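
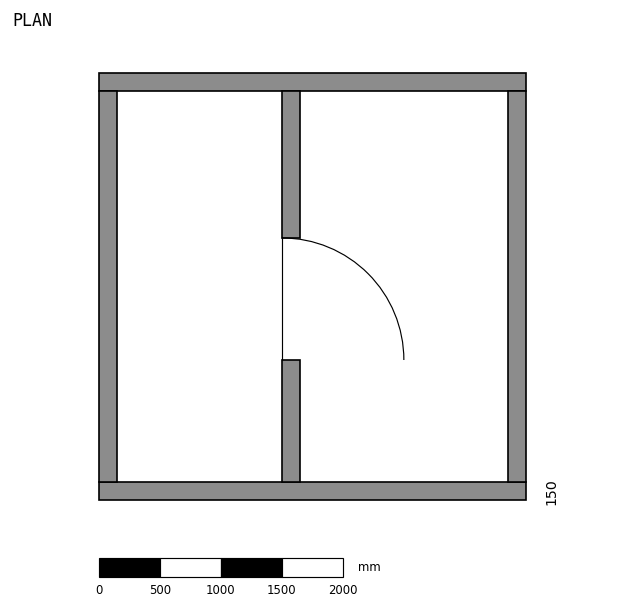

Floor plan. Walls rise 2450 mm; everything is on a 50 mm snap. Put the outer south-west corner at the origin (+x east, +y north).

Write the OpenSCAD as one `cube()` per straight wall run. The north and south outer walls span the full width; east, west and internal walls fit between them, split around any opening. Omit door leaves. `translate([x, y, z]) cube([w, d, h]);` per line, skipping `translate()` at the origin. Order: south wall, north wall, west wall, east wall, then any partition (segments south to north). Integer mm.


cube([3500, 150, 2450]);
translate([0, 3350, 0]) cube([3500, 150, 2450]);
translate([0, 150, 0]) cube([150, 3200, 2450]);
translate([3350, 150, 0]) cube([150, 3200, 2450]);
translate([1500, 150, 0]) cube([150, 1000, 2450]);
translate([1500, 2150, 0]) cube([150, 1200, 2450]);


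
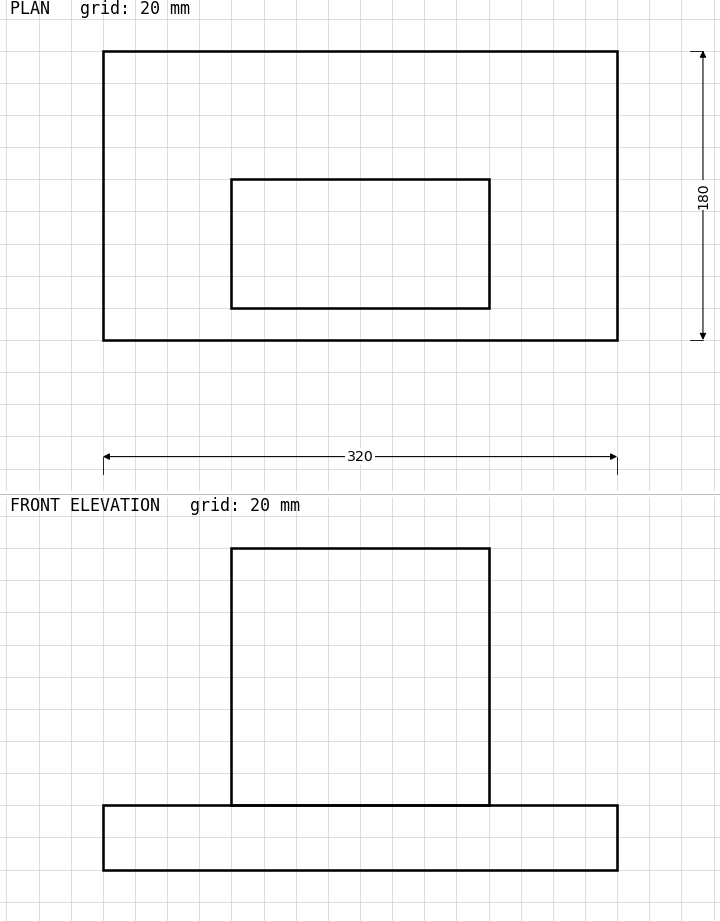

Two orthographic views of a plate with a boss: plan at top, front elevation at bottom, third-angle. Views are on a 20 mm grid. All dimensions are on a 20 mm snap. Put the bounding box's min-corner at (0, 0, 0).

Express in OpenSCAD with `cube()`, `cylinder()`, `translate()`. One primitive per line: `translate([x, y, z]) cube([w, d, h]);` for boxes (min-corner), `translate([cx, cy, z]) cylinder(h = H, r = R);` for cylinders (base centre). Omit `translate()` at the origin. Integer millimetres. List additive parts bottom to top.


cube([320, 180, 40]);
translate([80, 20, 40]) cube([160, 80, 160]);


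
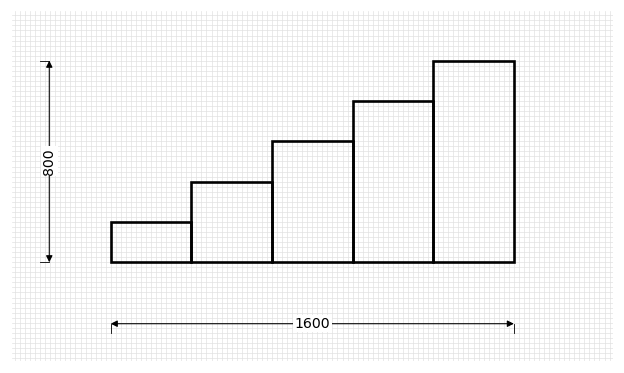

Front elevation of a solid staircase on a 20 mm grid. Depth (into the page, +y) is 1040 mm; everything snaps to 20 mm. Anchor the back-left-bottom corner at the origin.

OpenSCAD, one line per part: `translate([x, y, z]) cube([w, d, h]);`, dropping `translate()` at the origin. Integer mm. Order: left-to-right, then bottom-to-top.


cube([320, 1040, 160]);
translate([320, 0, 0]) cube([320, 1040, 320]);
translate([640, 0, 0]) cube([320, 1040, 480]);
translate([960, 0, 0]) cube([320, 1040, 640]);
translate([1280, 0, 0]) cube([320, 1040, 800]);


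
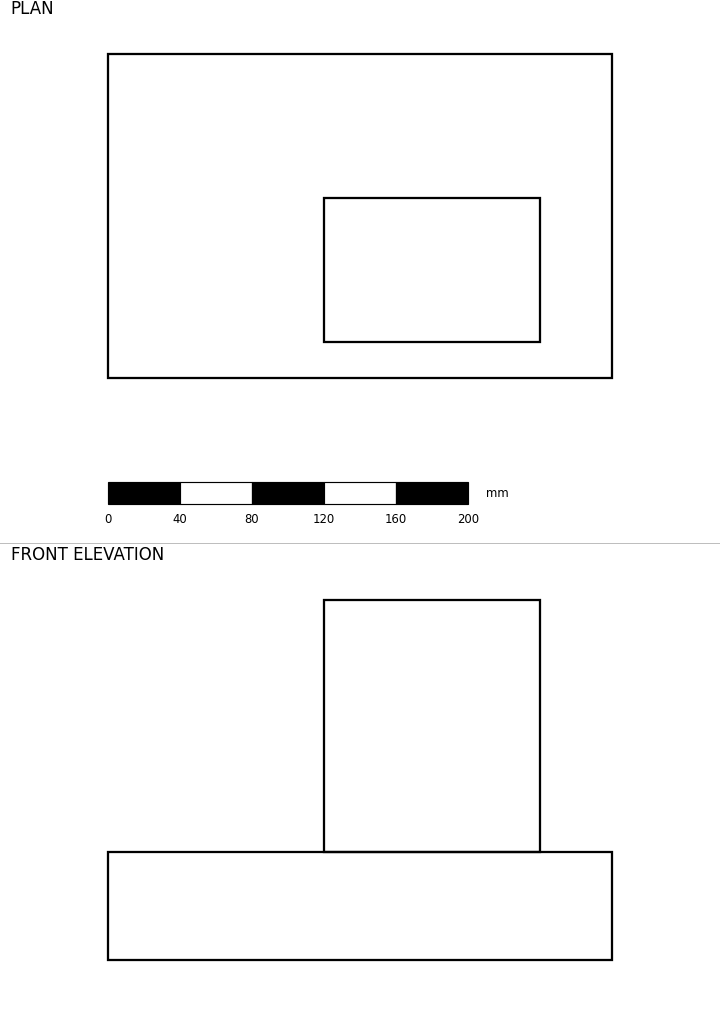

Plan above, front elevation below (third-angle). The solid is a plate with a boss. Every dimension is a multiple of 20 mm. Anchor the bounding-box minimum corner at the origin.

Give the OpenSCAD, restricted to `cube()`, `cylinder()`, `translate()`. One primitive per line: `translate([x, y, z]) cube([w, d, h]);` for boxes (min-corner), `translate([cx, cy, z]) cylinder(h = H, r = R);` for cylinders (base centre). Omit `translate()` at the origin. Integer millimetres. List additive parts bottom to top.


cube([280, 180, 60]);
translate([120, 20, 60]) cube([120, 80, 140]);


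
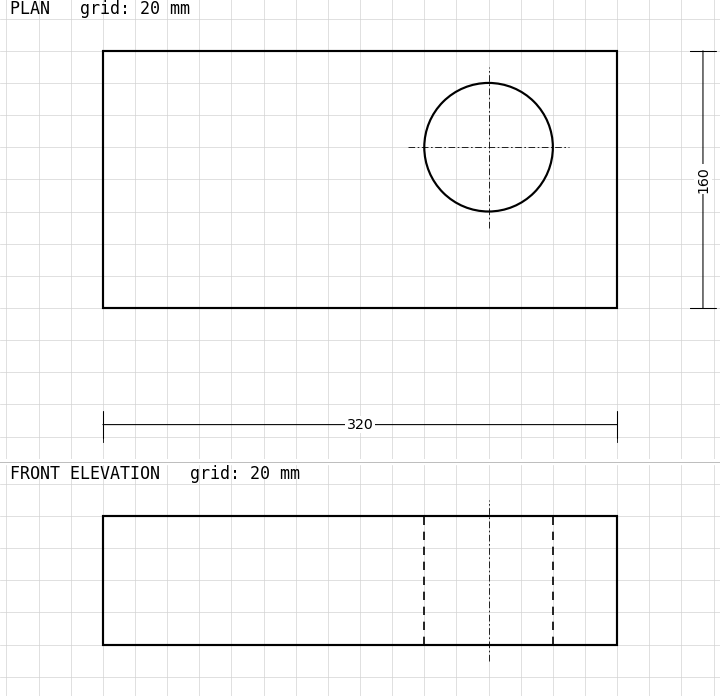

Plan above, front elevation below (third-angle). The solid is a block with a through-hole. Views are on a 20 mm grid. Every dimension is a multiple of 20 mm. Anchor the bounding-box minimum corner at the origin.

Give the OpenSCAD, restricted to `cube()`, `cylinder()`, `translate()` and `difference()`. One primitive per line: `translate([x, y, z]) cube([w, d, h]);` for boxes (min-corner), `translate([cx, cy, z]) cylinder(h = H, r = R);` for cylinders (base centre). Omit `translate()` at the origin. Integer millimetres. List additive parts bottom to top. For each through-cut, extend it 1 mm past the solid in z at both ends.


difference() {
  cube([320, 160, 80]);
  translate([240, 100, -1]) cylinder(h = 82, r = 40);
}


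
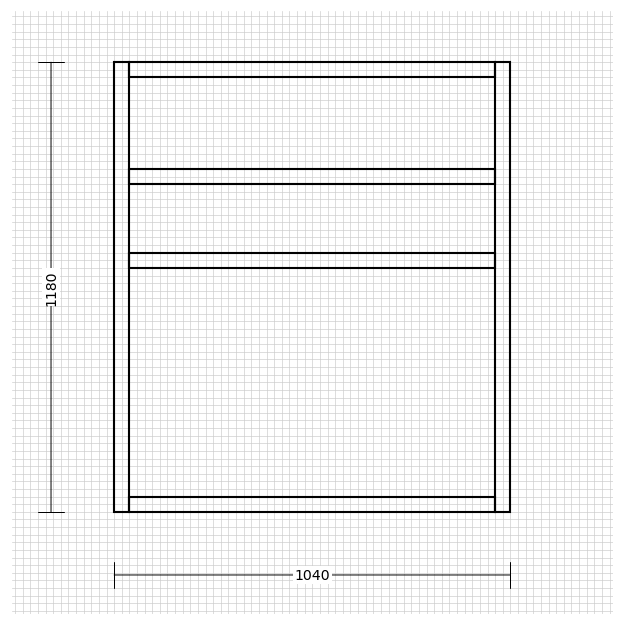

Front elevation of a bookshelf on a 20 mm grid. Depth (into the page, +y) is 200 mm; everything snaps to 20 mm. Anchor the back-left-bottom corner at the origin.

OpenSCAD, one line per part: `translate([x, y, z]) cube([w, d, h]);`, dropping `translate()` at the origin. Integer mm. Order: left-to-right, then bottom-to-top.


cube([40, 200, 1180]);
translate([40, 0, 0]) cube([960, 200, 40]);
translate([40, 0, 640]) cube([960, 200, 40]);
translate([40, 0, 860]) cube([960, 200, 40]);
translate([40, 0, 1140]) cube([960, 200, 40]);
translate([1000, 0, 0]) cube([40, 200, 1180]);


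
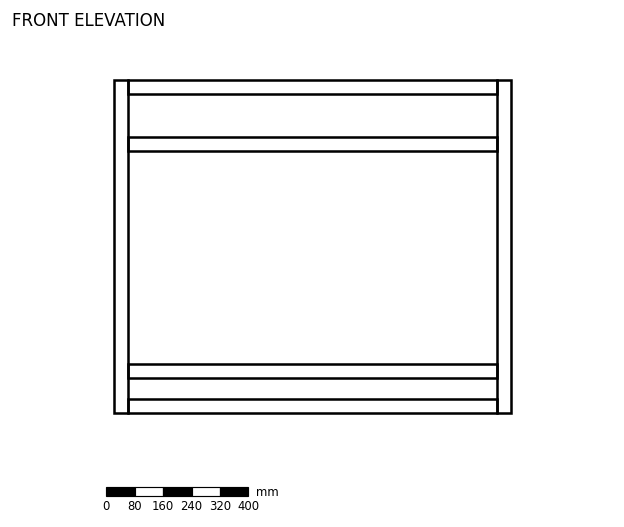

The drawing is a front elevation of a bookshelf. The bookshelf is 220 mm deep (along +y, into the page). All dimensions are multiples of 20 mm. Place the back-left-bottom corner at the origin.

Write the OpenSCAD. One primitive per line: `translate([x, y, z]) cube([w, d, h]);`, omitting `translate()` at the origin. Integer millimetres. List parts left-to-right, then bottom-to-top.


cube([40, 220, 940]);
translate([40, 0, 0]) cube([1040, 220, 40]);
translate([40, 0, 100]) cube([1040, 220, 40]);
translate([40, 0, 740]) cube([1040, 220, 40]);
translate([40, 0, 900]) cube([1040, 220, 40]);
translate([1080, 0, 0]) cube([40, 220, 940]);


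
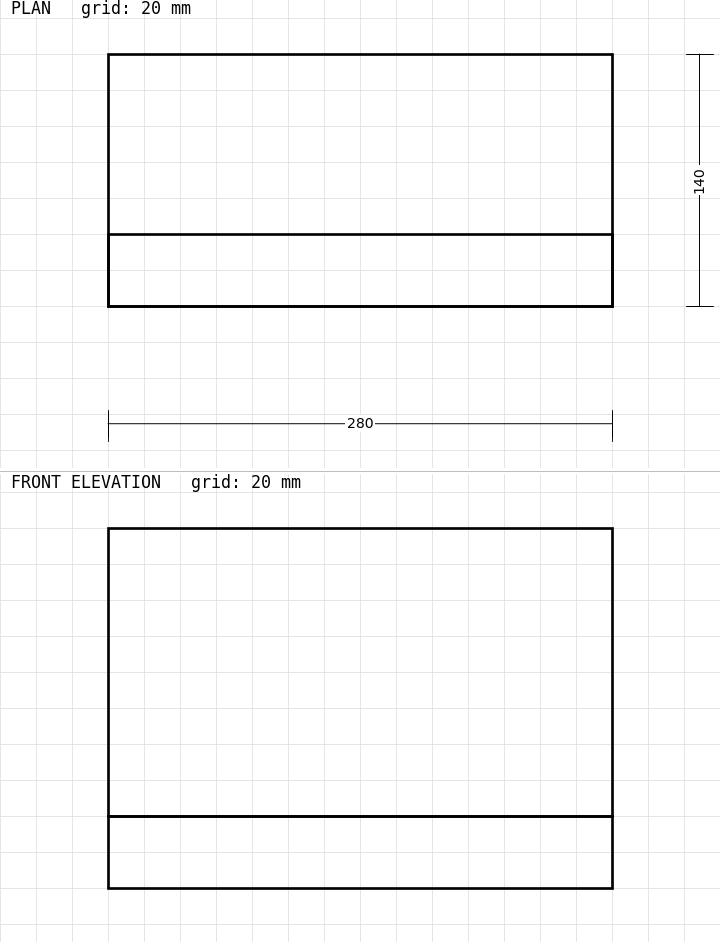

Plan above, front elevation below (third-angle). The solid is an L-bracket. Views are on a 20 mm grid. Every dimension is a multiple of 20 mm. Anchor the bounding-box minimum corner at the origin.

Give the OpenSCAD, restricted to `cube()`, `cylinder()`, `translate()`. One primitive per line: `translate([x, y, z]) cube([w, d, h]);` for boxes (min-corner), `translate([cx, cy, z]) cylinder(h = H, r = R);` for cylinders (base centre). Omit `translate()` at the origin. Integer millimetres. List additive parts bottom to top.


cube([280, 140, 40]);
translate([0, 0, 40]) cube([280, 40, 160]);


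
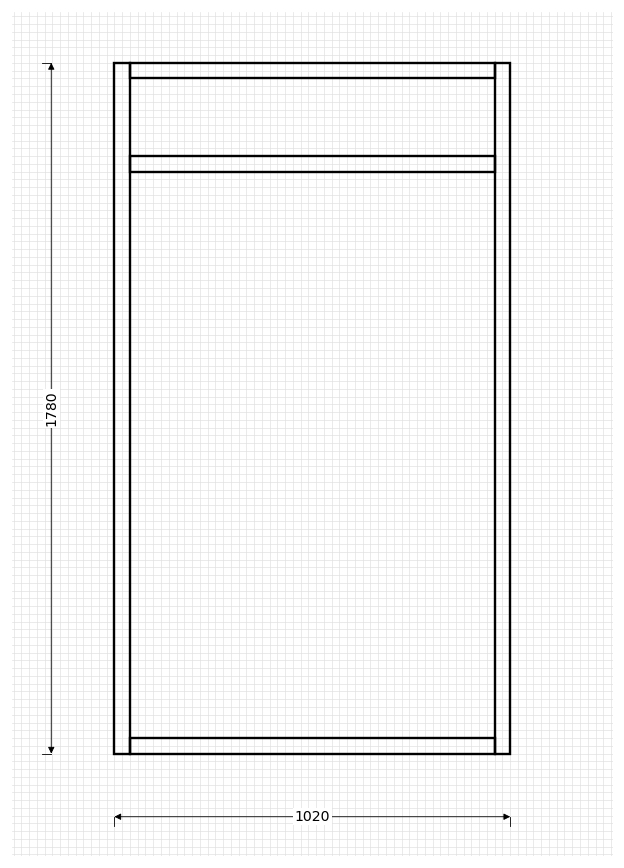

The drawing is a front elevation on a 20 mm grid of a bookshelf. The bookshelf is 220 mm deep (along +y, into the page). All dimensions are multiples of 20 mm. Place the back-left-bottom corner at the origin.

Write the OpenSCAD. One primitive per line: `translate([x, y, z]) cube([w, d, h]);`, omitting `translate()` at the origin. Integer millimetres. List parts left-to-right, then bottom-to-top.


cube([40, 220, 1780]);
translate([40, 0, 0]) cube([940, 220, 40]);
translate([40, 0, 1500]) cube([940, 220, 40]);
translate([40, 0, 1740]) cube([940, 220, 40]);
translate([980, 0, 0]) cube([40, 220, 1780]);


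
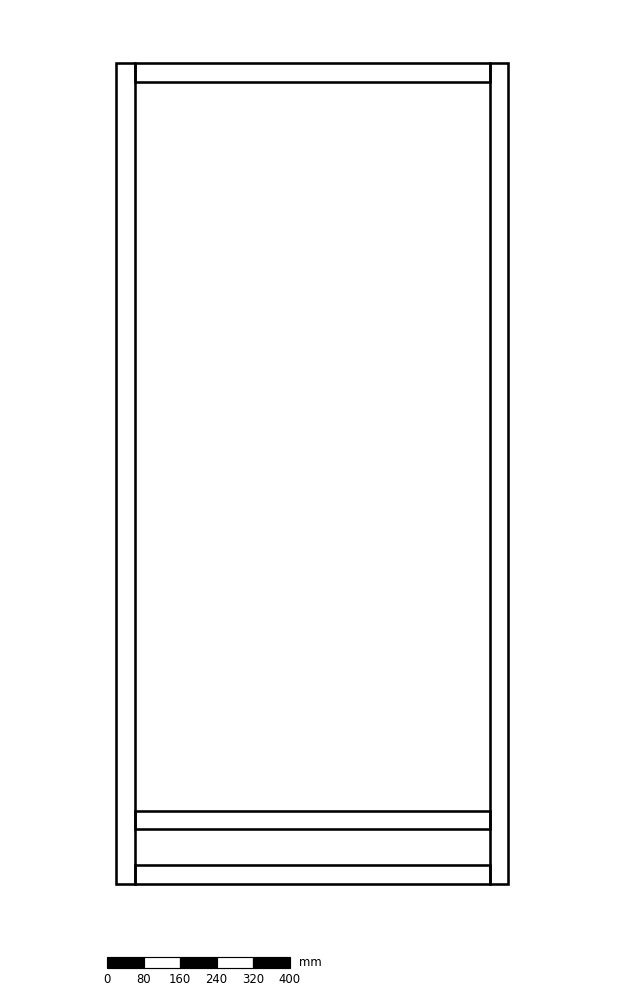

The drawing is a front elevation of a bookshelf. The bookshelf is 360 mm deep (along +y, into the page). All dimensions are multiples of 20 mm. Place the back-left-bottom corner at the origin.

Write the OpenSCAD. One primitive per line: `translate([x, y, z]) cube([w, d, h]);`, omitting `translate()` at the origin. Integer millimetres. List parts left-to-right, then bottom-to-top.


cube([40, 360, 1800]);
translate([40, 0, 0]) cube([780, 360, 40]);
translate([40, 0, 120]) cube([780, 360, 40]);
translate([40, 0, 1760]) cube([780, 360, 40]);
translate([820, 0, 0]) cube([40, 360, 1800]);


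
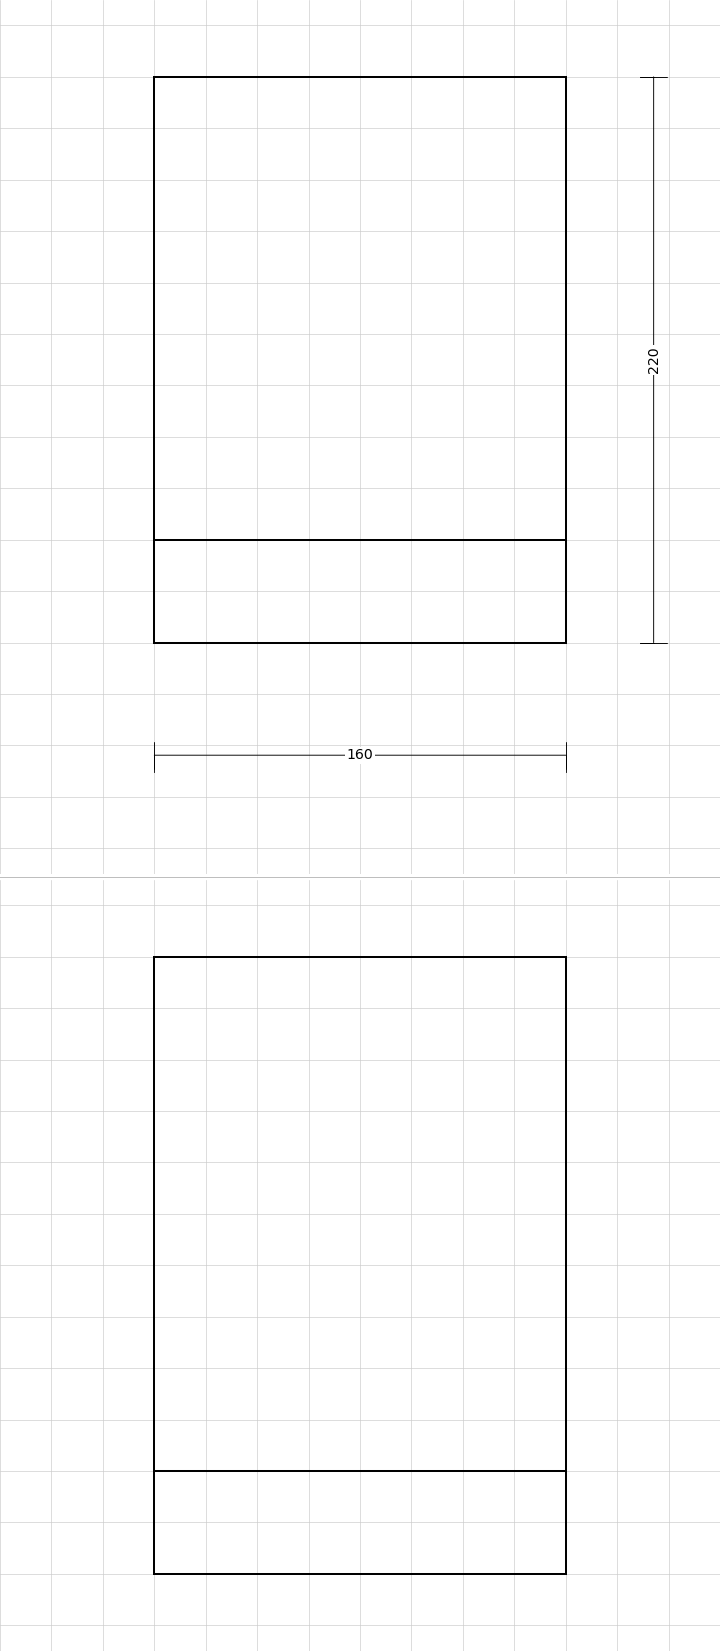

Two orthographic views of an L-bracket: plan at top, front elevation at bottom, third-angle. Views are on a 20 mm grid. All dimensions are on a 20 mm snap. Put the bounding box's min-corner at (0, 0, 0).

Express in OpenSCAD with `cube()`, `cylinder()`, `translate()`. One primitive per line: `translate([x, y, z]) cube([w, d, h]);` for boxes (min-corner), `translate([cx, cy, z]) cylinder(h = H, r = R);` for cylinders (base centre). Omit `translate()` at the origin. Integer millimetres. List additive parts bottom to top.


cube([160, 220, 40]);
translate([0, 0, 40]) cube([160, 40, 200]);


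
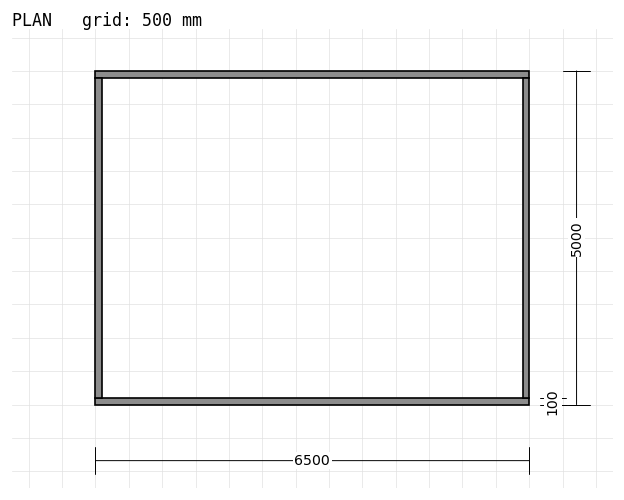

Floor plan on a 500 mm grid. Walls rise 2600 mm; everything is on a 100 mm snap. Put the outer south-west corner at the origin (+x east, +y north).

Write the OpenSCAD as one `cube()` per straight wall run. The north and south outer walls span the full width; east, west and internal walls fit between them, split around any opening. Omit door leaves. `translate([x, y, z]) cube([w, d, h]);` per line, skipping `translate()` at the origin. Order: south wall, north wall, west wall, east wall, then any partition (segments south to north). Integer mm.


cube([6500, 100, 2600]);
translate([0, 4900, 0]) cube([6500, 100, 2600]);
translate([0, 100, 0]) cube([100, 4800, 2600]);
translate([6400, 100, 0]) cube([100, 4800, 2600]);


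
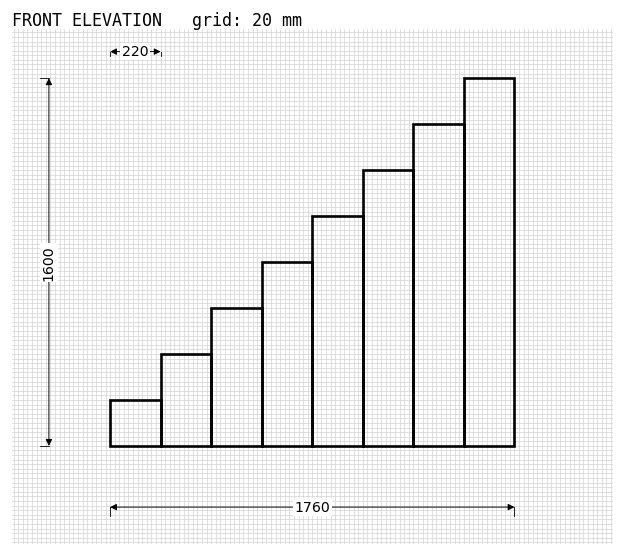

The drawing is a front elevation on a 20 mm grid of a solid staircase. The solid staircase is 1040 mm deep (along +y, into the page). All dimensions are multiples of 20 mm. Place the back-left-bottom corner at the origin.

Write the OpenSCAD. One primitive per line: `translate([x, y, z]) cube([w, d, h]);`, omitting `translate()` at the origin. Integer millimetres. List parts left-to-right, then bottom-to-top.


cube([220, 1040, 200]);
translate([220, 0, 0]) cube([220, 1040, 400]);
translate([440, 0, 0]) cube([220, 1040, 600]);
translate([660, 0, 0]) cube([220, 1040, 800]);
translate([880, 0, 0]) cube([220, 1040, 1000]);
translate([1100, 0, 0]) cube([220, 1040, 1200]);
translate([1320, 0, 0]) cube([220, 1040, 1400]);
translate([1540, 0, 0]) cube([220, 1040, 1600]);


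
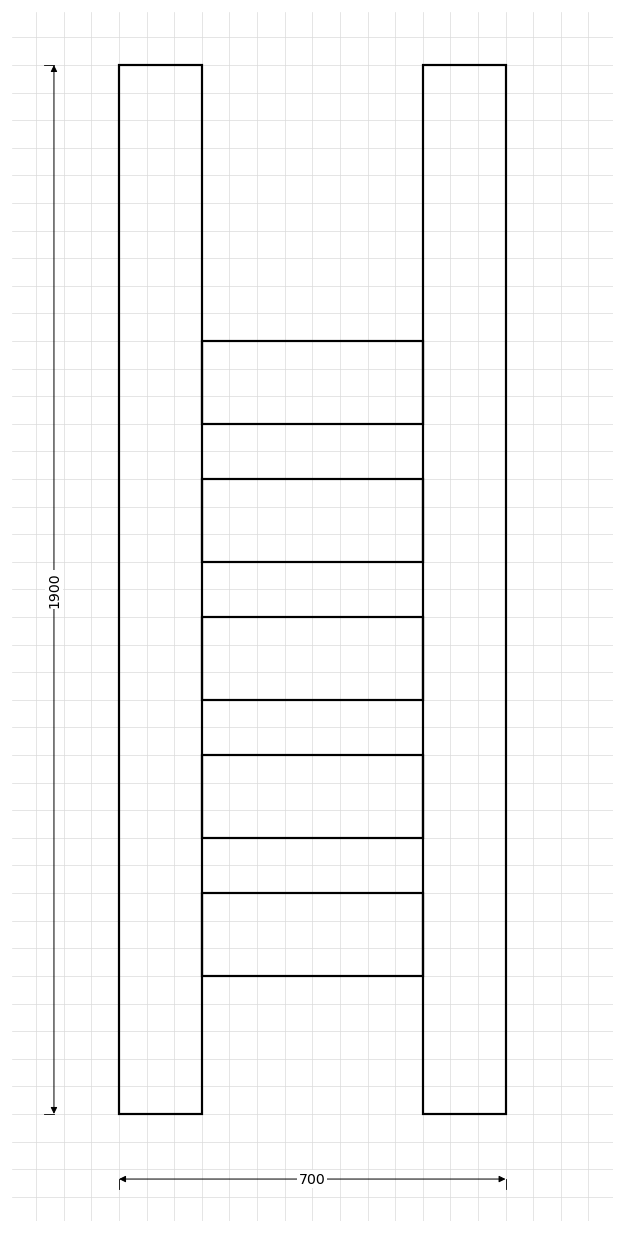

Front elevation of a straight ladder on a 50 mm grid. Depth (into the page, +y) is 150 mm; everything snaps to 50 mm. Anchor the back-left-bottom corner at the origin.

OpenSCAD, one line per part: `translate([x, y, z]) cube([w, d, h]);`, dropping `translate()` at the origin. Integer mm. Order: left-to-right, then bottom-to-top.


cube([150, 150, 1900]);
translate([150, 0, 250]) cube([400, 150, 150]);
translate([150, 0, 500]) cube([400, 150, 150]);
translate([150, 0, 750]) cube([400, 150, 150]);
translate([150, 0, 1000]) cube([400, 150, 150]);
translate([150, 0, 1250]) cube([400, 150, 150]);
translate([550, 0, 0]) cube([150, 150, 1900]);


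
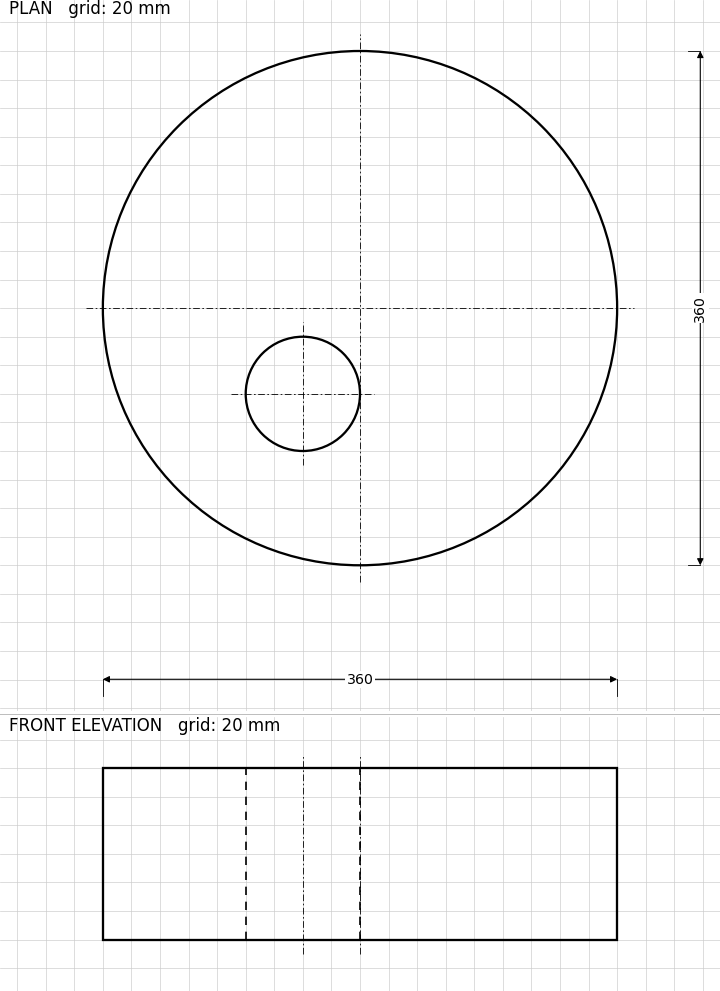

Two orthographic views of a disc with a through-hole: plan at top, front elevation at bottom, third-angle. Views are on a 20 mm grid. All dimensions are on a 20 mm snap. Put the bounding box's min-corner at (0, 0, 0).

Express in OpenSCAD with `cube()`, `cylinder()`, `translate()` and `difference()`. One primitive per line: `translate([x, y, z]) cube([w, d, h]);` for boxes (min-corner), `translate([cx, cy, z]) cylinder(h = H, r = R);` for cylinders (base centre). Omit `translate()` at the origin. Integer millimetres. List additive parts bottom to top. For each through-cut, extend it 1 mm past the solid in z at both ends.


difference() {
  translate([180, 180, 0]) cylinder(h = 120, r = 180);
  translate([140, 120, -1]) cylinder(h = 122, r = 40);
}


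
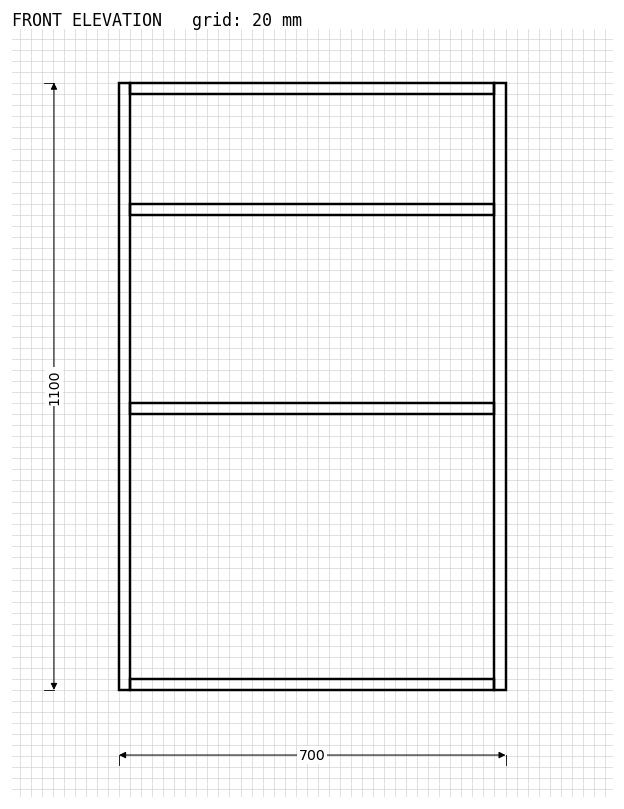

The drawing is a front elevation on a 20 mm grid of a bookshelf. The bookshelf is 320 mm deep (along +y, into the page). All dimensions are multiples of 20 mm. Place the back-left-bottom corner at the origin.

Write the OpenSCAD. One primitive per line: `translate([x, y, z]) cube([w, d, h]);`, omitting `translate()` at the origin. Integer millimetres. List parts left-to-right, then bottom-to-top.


cube([20, 320, 1100]);
translate([20, 0, 0]) cube([660, 320, 20]);
translate([20, 0, 500]) cube([660, 320, 20]);
translate([20, 0, 860]) cube([660, 320, 20]);
translate([20, 0, 1080]) cube([660, 320, 20]);
translate([680, 0, 0]) cube([20, 320, 1100]);


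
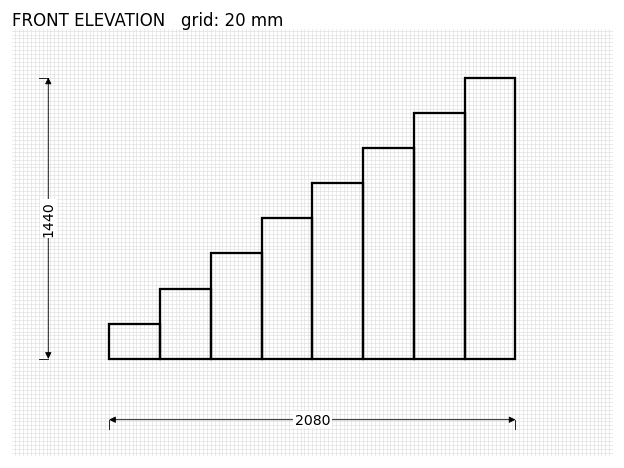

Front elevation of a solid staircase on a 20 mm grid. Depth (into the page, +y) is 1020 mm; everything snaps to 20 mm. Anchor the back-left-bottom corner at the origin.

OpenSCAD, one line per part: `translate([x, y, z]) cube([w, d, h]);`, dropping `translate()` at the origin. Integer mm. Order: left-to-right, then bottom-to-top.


cube([260, 1020, 180]);
translate([260, 0, 0]) cube([260, 1020, 360]);
translate([520, 0, 0]) cube([260, 1020, 540]);
translate([780, 0, 0]) cube([260, 1020, 720]);
translate([1040, 0, 0]) cube([260, 1020, 900]);
translate([1300, 0, 0]) cube([260, 1020, 1080]);
translate([1560, 0, 0]) cube([260, 1020, 1260]);
translate([1820, 0, 0]) cube([260, 1020, 1440]);


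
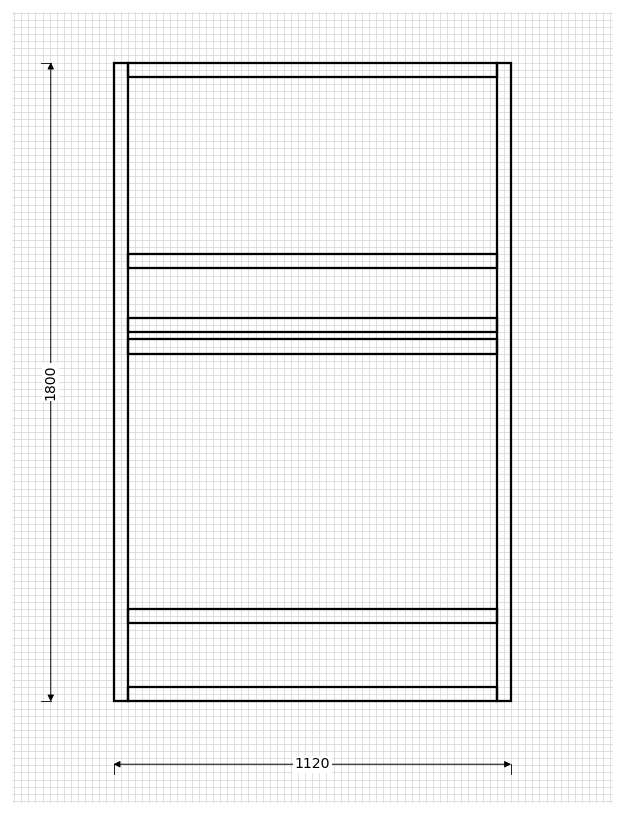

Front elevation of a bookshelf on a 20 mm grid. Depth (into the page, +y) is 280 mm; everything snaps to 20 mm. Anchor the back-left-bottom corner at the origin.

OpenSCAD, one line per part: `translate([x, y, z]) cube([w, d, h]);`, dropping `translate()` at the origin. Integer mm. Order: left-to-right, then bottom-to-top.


cube([40, 280, 1800]);
translate([40, 0, 0]) cube([1040, 280, 40]);
translate([40, 0, 220]) cube([1040, 280, 40]);
translate([40, 0, 980]) cube([1040, 280, 40]);
translate([40, 0, 1040]) cube([1040, 280, 40]);
translate([40, 0, 1220]) cube([1040, 280, 40]);
translate([40, 0, 1760]) cube([1040, 280, 40]);
translate([1080, 0, 0]) cube([40, 280, 1800]);


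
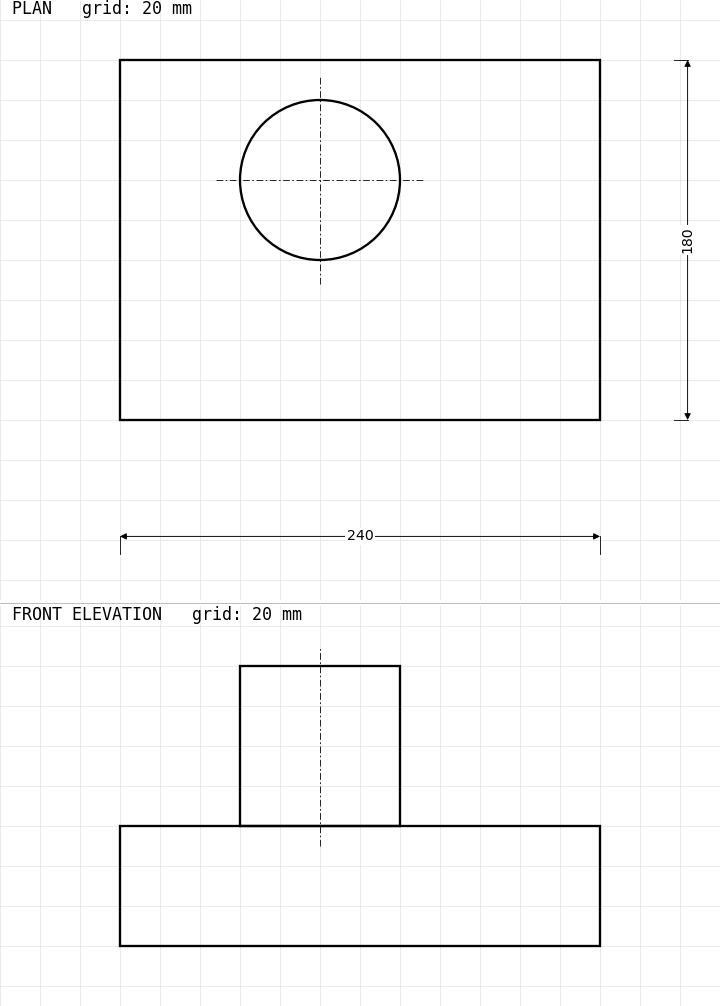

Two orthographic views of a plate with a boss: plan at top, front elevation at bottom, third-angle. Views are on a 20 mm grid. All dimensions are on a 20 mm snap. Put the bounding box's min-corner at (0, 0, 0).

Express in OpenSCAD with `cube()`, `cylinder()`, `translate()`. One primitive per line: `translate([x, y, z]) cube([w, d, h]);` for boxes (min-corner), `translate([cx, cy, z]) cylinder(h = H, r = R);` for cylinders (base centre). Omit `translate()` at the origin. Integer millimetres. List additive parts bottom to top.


cube([240, 180, 60]);
translate([100, 120, 60]) cylinder(h = 80, r = 40);


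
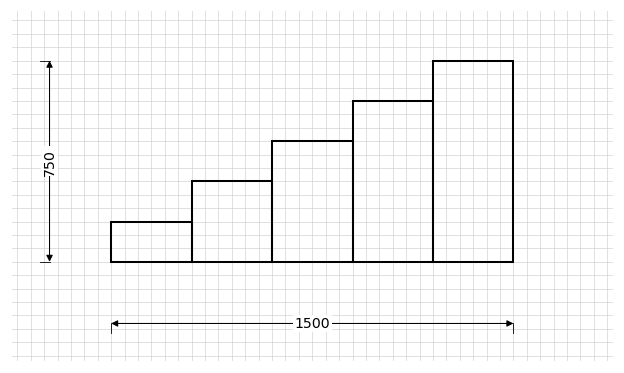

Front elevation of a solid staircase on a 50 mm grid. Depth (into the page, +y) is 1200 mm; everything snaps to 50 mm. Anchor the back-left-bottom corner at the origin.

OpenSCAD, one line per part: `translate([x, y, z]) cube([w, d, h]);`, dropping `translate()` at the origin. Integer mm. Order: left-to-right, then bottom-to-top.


cube([300, 1200, 150]);
translate([300, 0, 0]) cube([300, 1200, 300]);
translate([600, 0, 0]) cube([300, 1200, 450]);
translate([900, 0, 0]) cube([300, 1200, 600]);
translate([1200, 0, 0]) cube([300, 1200, 750]);


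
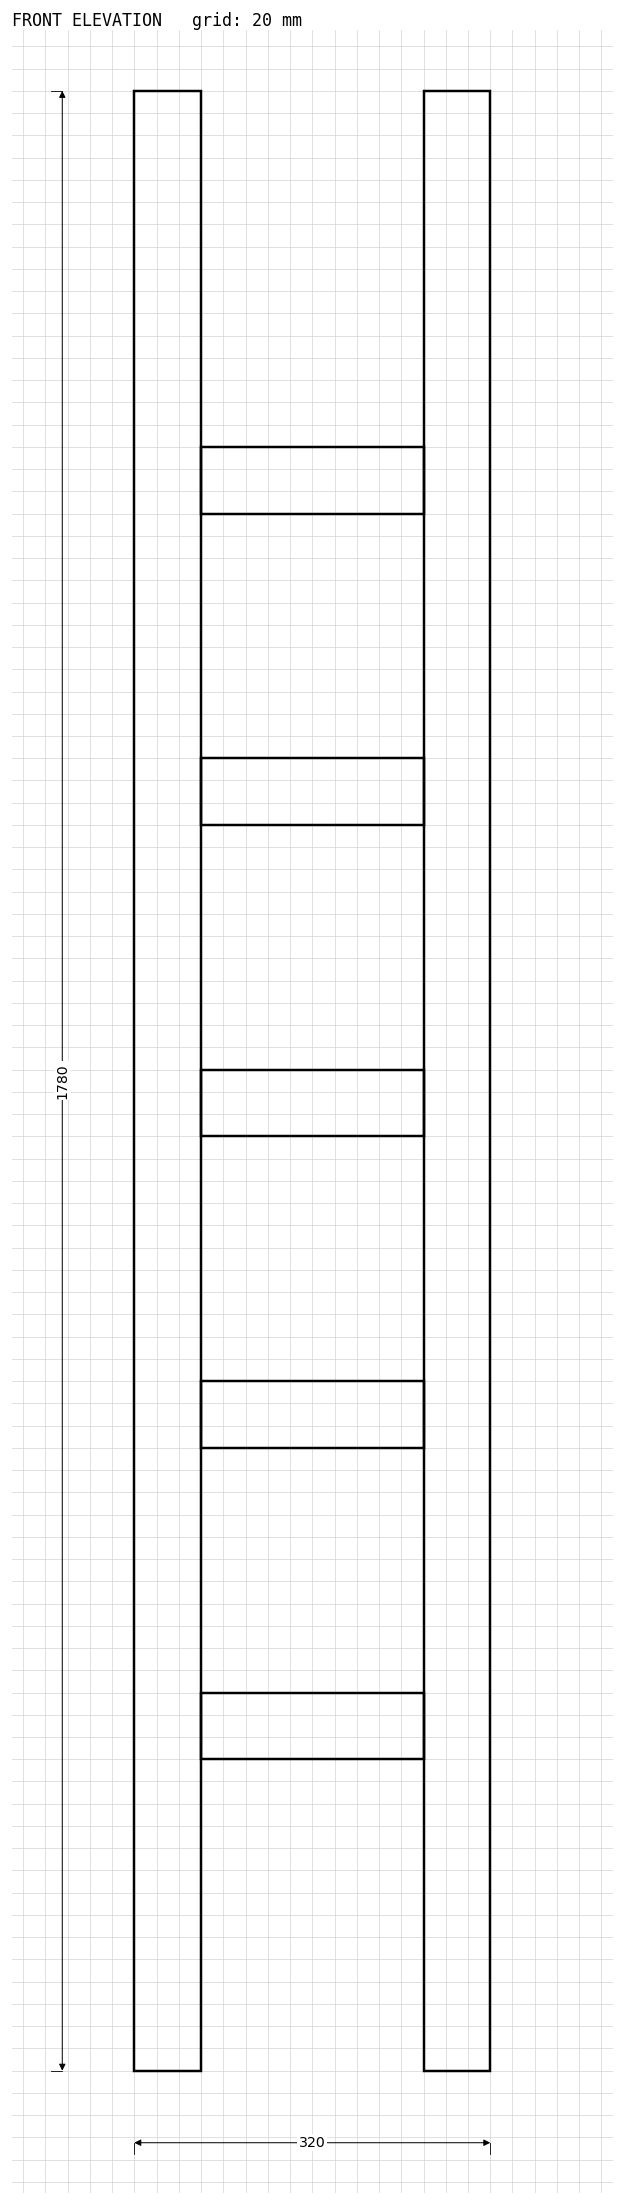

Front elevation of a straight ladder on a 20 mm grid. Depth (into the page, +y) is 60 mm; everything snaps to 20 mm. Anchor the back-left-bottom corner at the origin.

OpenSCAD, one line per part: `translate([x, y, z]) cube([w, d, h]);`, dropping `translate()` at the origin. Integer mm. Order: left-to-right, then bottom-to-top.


cube([60, 60, 1780]);
translate([60, 0, 280]) cube([200, 60, 60]);
translate([60, 0, 560]) cube([200, 60, 60]);
translate([60, 0, 840]) cube([200, 60, 60]);
translate([60, 0, 1120]) cube([200, 60, 60]);
translate([60, 0, 1400]) cube([200, 60, 60]);
translate([260, 0, 0]) cube([60, 60, 1780]);


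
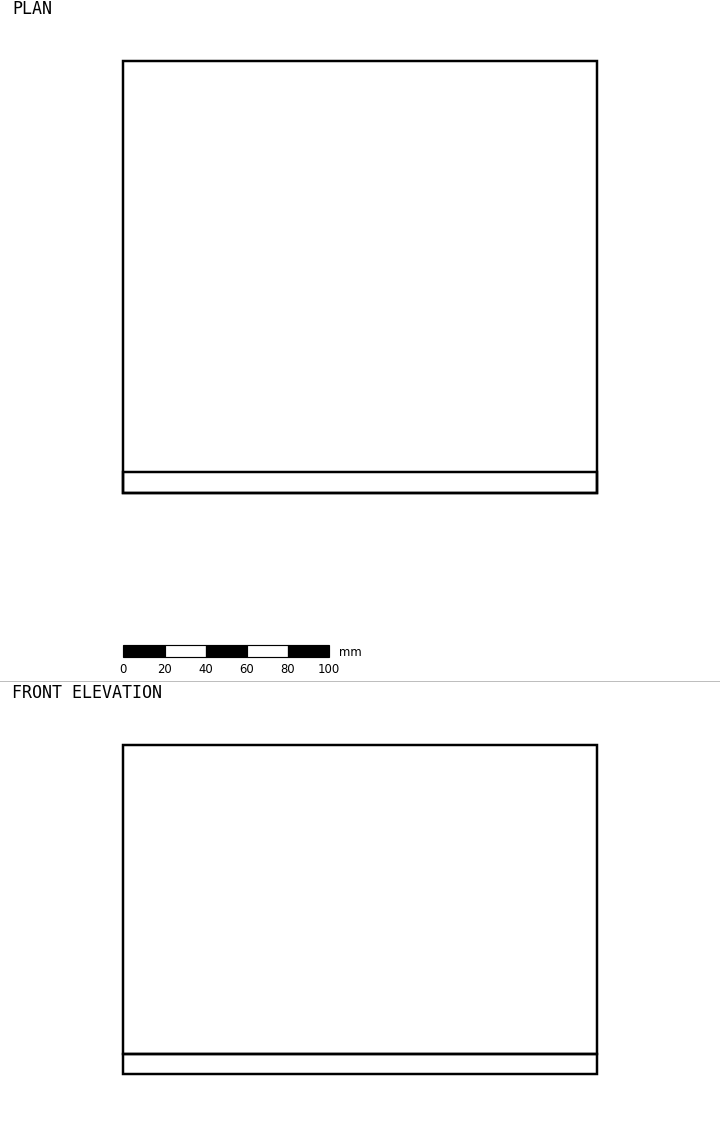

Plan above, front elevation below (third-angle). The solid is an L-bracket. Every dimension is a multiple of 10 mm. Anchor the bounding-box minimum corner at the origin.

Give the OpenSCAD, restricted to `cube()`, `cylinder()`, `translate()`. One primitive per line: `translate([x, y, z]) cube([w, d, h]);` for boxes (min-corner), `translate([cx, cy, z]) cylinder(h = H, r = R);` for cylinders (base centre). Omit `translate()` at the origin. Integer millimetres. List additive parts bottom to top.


cube([230, 210, 10]);
translate([0, 0, 10]) cube([230, 10, 150]);


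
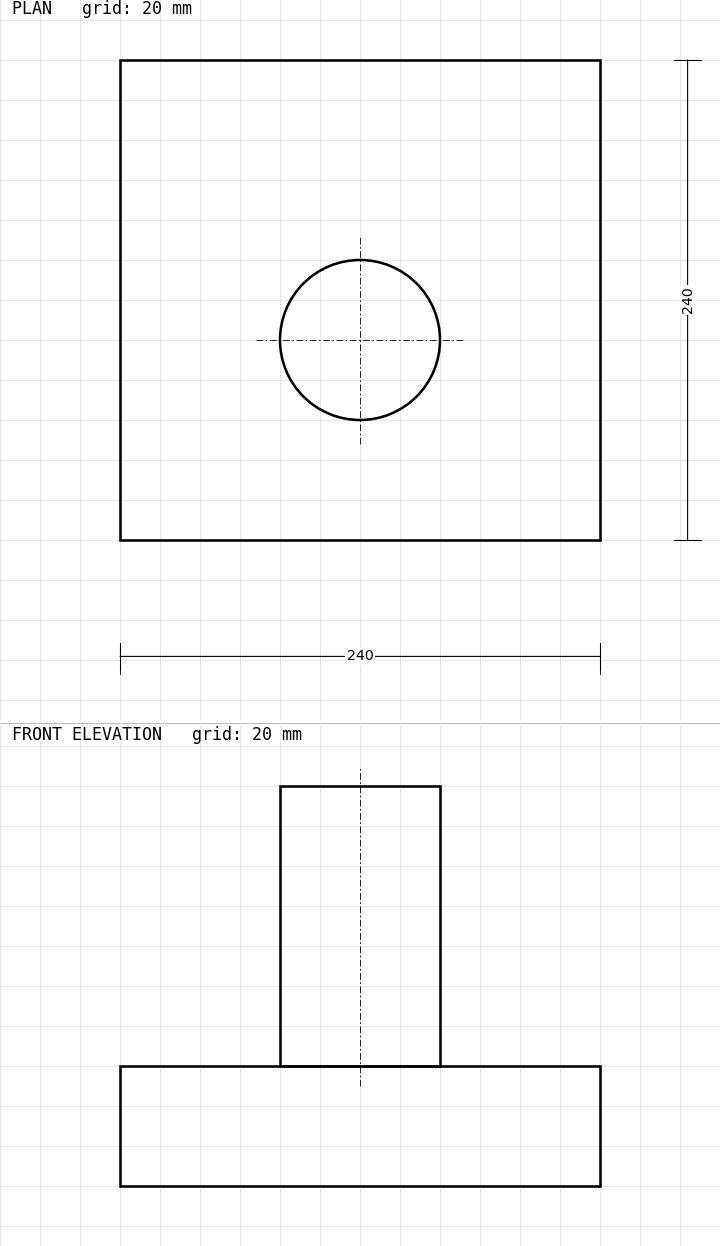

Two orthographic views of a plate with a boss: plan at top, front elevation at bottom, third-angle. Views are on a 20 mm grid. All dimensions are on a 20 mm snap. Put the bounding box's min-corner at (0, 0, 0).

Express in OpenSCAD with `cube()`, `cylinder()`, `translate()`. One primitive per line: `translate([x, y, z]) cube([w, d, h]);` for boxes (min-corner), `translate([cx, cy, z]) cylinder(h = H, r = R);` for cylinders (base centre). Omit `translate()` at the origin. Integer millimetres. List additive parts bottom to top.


cube([240, 240, 60]);
translate([120, 100, 60]) cylinder(h = 140, r = 40);


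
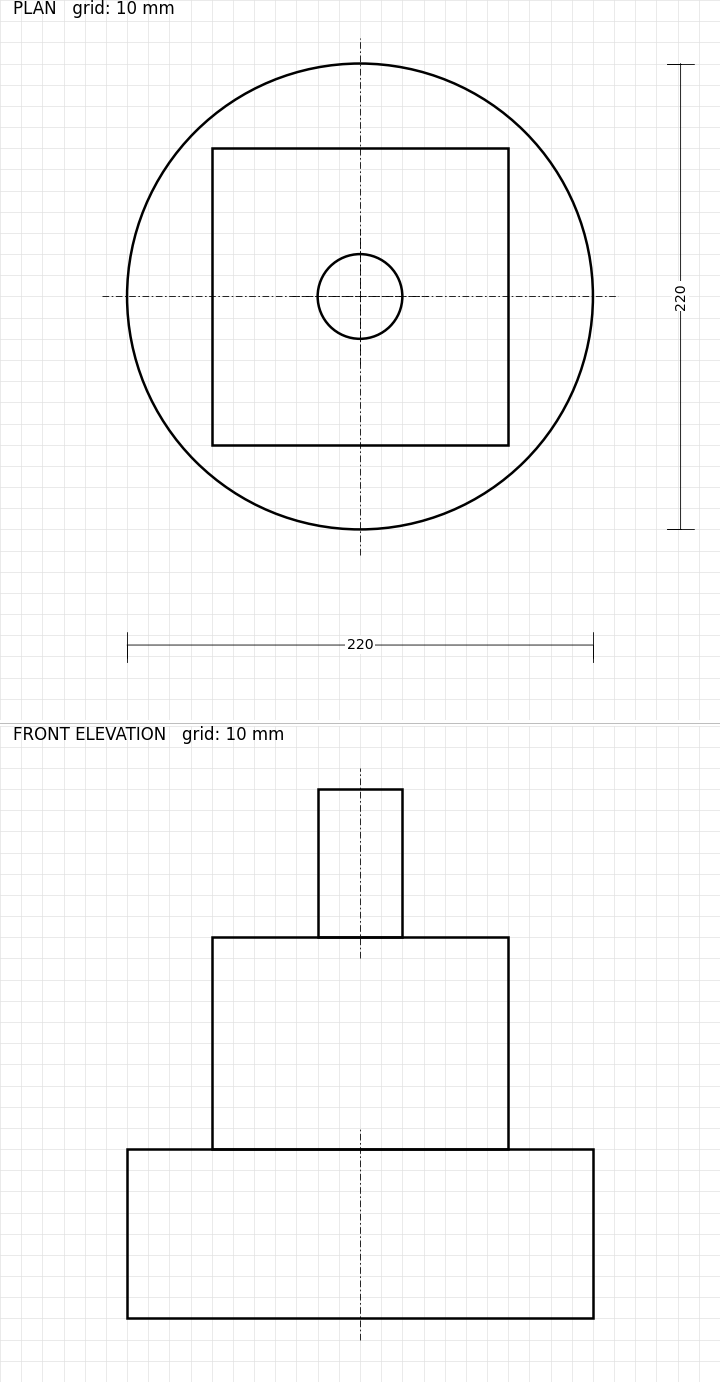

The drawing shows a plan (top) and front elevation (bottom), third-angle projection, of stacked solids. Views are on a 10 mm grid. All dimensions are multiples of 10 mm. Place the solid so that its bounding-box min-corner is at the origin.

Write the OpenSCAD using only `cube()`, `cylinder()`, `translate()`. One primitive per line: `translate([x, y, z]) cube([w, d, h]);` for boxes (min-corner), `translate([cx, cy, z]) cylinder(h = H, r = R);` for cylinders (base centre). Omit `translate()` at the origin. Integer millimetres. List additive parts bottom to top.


translate([110, 110, 0]) cylinder(h = 80, r = 110);
translate([40, 40, 80]) cube([140, 140, 100]);
translate([110, 110, 180]) cylinder(h = 70, r = 20);


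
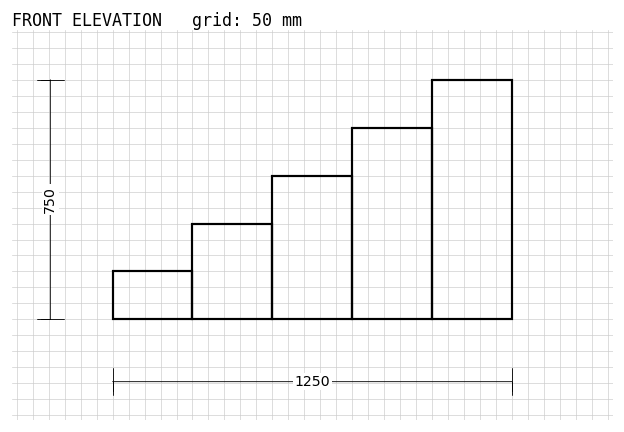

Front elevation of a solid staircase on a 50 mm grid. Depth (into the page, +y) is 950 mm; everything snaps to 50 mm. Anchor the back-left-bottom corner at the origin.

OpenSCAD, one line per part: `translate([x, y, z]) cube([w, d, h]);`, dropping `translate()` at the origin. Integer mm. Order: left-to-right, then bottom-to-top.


cube([250, 950, 150]);
translate([250, 0, 0]) cube([250, 950, 300]);
translate([500, 0, 0]) cube([250, 950, 450]);
translate([750, 0, 0]) cube([250, 950, 600]);
translate([1000, 0, 0]) cube([250, 950, 750]);


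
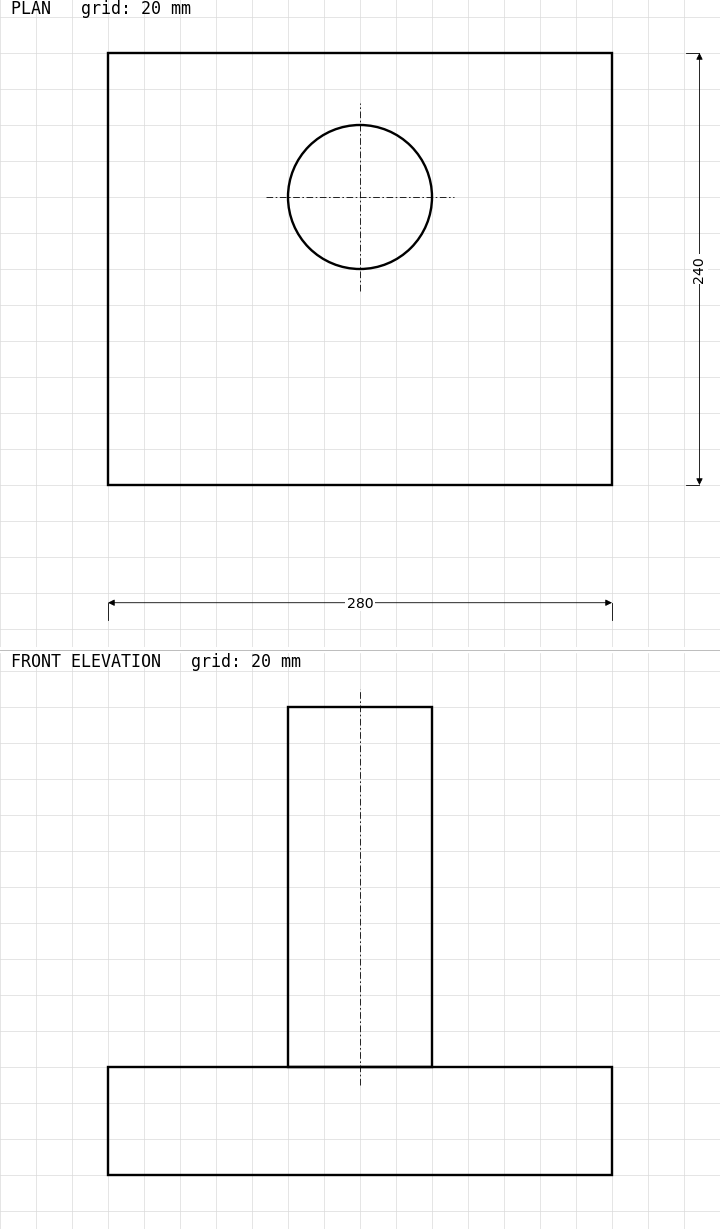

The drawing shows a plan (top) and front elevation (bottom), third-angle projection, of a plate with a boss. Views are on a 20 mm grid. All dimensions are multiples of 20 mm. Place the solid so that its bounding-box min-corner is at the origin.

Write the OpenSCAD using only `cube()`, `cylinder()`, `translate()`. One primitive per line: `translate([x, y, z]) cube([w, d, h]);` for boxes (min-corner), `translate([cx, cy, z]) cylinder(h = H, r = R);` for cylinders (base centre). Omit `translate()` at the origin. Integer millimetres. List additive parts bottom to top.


cube([280, 240, 60]);
translate([140, 160, 60]) cylinder(h = 200, r = 40);


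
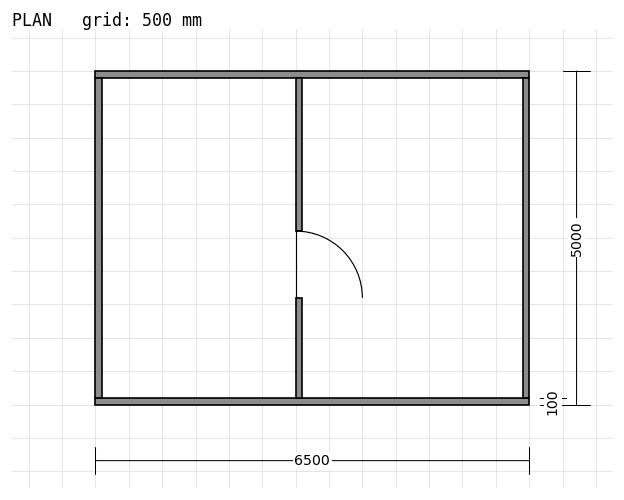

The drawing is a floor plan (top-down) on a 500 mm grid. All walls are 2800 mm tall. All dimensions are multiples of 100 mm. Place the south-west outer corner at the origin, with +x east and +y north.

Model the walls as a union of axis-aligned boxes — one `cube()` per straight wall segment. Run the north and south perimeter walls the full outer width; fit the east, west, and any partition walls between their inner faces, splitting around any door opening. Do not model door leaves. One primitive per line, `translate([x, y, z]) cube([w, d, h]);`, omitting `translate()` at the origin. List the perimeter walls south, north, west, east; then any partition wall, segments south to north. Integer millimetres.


cube([6500, 100, 2800]);
translate([0, 4900, 0]) cube([6500, 100, 2800]);
translate([0, 100, 0]) cube([100, 4800, 2800]);
translate([6400, 100, 0]) cube([100, 4800, 2800]);
translate([3000, 100, 0]) cube([100, 1500, 2800]);
translate([3000, 2600, 0]) cube([100, 2300, 2800]);


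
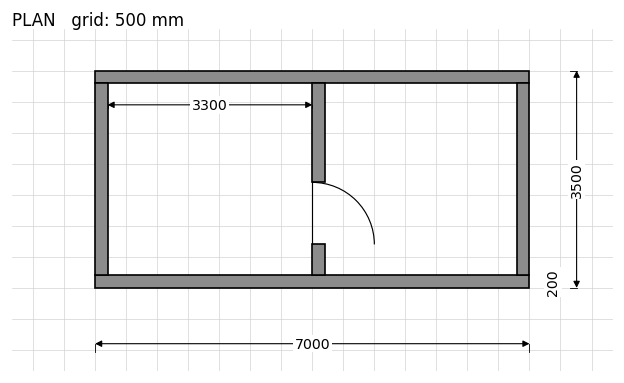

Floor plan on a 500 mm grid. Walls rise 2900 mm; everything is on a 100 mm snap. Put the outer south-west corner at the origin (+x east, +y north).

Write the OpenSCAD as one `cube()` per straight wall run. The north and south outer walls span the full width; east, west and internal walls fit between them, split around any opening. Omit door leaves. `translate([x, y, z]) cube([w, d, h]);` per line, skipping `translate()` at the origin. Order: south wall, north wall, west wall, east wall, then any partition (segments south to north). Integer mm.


cube([7000, 200, 2900]);
translate([0, 3300, 0]) cube([7000, 200, 2900]);
translate([0, 200, 0]) cube([200, 3100, 2900]);
translate([6800, 200, 0]) cube([200, 3100, 2900]);
translate([3500, 200, 0]) cube([200, 500, 2900]);
translate([3500, 1700, 0]) cube([200, 1600, 2900]);


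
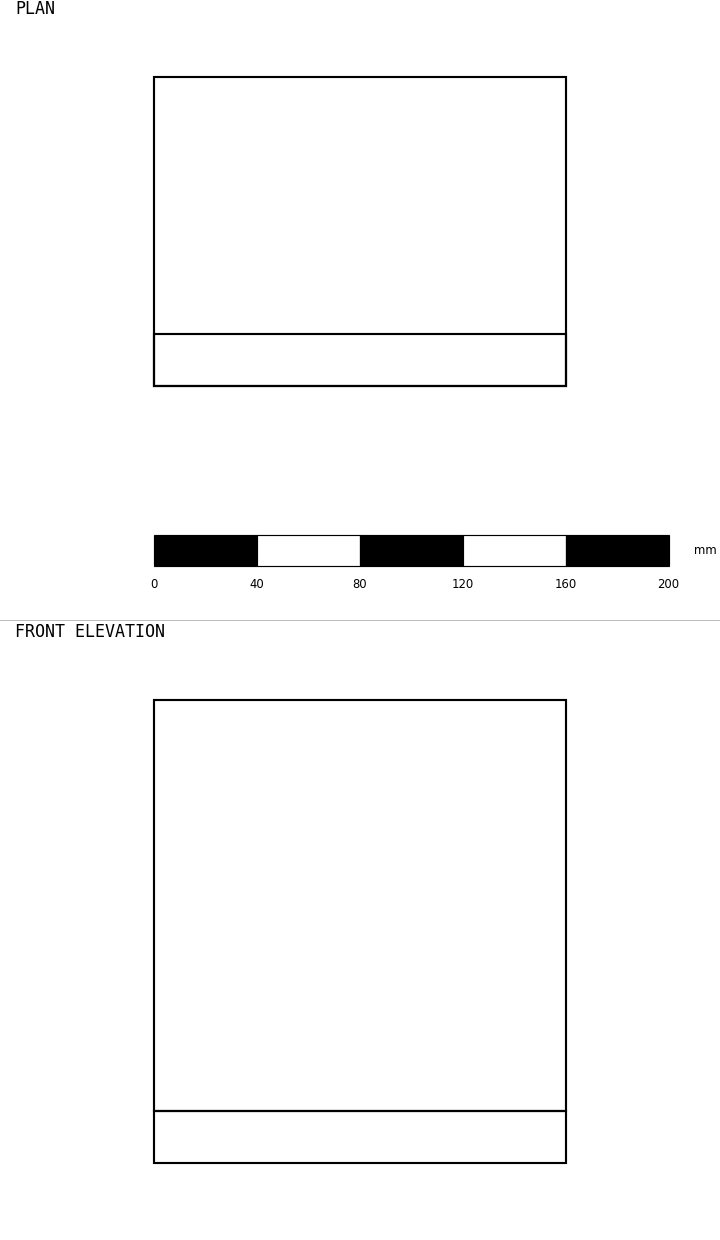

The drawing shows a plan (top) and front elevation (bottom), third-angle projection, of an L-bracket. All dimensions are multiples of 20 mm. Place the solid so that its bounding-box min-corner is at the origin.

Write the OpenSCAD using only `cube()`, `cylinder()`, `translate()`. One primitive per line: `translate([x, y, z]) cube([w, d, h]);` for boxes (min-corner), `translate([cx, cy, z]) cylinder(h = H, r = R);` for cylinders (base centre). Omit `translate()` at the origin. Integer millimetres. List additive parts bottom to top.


cube([160, 120, 20]);
translate([0, 0, 20]) cube([160, 20, 160]);


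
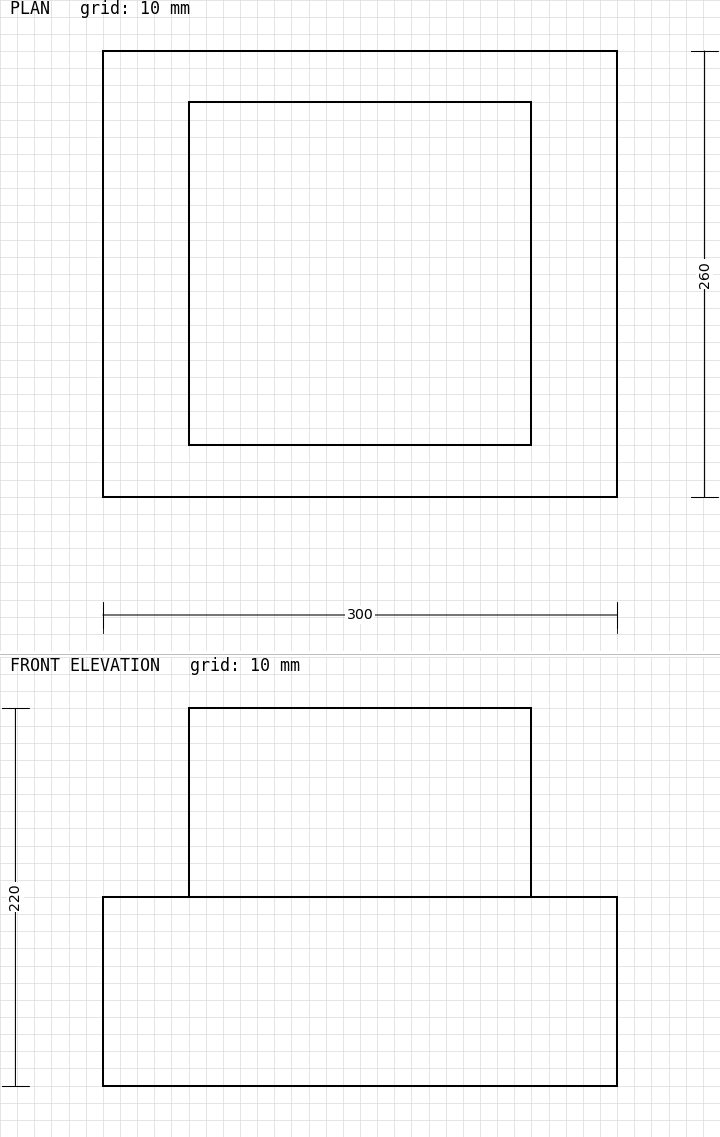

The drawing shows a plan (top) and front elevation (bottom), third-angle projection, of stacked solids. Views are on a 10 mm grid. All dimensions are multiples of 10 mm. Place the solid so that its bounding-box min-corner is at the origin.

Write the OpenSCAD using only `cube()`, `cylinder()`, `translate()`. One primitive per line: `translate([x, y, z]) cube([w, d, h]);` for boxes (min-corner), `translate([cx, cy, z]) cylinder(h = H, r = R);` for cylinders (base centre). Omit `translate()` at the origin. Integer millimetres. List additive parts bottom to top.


cube([300, 260, 110]);
translate([50, 30, 110]) cube([200, 200, 110]);


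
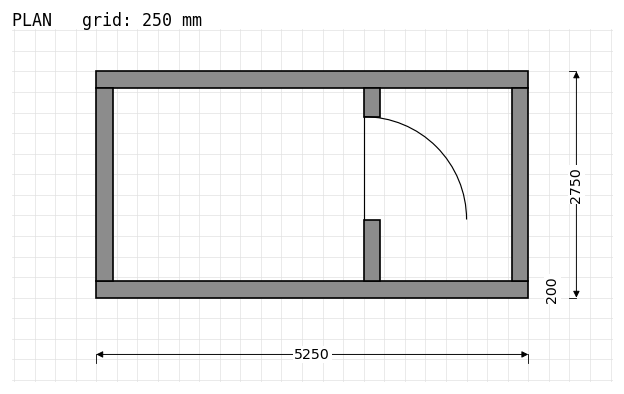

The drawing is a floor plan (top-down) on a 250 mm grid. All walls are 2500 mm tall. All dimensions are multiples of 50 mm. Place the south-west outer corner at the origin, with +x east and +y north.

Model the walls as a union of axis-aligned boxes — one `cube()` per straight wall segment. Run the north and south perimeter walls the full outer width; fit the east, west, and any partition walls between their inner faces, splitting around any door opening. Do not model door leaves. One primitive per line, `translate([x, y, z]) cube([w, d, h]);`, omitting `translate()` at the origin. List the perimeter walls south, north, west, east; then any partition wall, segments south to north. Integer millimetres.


cube([5250, 200, 2500]);
translate([0, 2550, 0]) cube([5250, 200, 2500]);
translate([0, 200, 0]) cube([200, 2350, 2500]);
translate([5050, 200, 0]) cube([200, 2350, 2500]);
translate([3250, 200, 0]) cube([200, 750, 2500]);
translate([3250, 2200, 0]) cube([200, 350, 2500]);


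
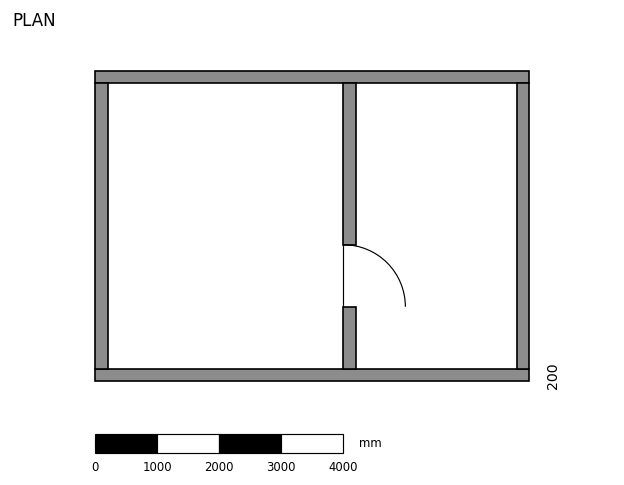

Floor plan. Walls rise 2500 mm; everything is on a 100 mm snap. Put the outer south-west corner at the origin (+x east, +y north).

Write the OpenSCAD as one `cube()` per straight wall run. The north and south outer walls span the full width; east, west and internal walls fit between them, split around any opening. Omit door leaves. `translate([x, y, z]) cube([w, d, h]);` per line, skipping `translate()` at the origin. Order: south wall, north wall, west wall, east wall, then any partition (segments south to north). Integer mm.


cube([7000, 200, 2500]);
translate([0, 4800, 0]) cube([7000, 200, 2500]);
translate([0, 200, 0]) cube([200, 4600, 2500]);
translate([6800, 200, 0]) cube([200, 4600, 2500]);
translate([4000, 200, 0]) cube([200, 1000, 2500]);
translate([4000, 2200, 0]) cube([200, 2600, 2500]);


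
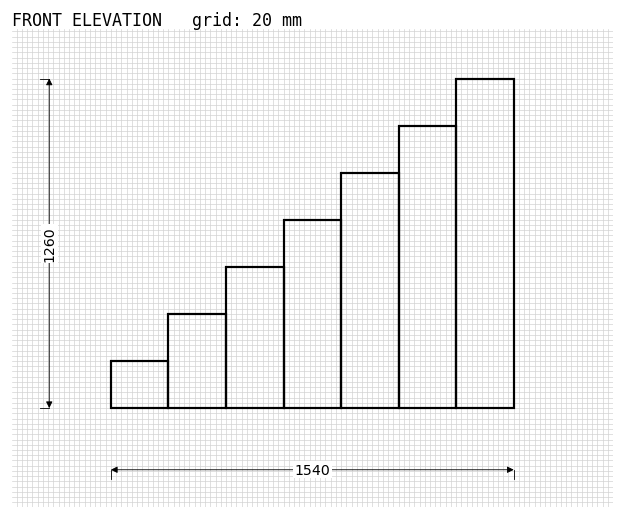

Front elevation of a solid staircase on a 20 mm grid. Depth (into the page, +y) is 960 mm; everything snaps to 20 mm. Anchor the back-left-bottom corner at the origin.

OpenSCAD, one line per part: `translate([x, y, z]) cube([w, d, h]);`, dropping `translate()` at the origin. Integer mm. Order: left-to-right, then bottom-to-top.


cube([220, 960, 180]);
translate([220, 0, 0]) cube([220, 960, 360]);
translate([440, 0, 0]) cube([220, 960, 540]);
translate([660, 0, 0]) cube([220, 960, 720]);
translate([880, 0, 0]) cube([220, 960, 900]);
translate([1100, 0, 0]) cube([220, 960, 1080]);
translate([1320, 0, 0]) cube([220, 960, 1260]);


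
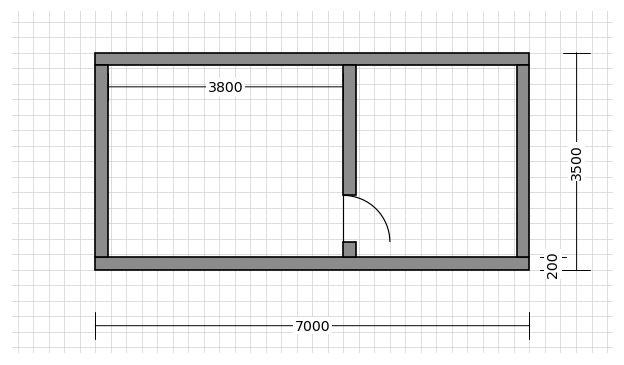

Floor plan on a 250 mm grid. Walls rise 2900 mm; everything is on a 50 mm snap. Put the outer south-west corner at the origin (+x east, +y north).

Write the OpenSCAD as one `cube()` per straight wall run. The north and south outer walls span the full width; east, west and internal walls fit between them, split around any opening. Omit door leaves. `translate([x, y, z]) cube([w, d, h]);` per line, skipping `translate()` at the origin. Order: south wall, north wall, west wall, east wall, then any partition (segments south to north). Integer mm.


cube([7000, 200, 2900]);
translate([0, 3300, 0]) cube([7000, 200, 2900]);
translate([0, 200, 0]) cube([200, 3100, 2900]);
translate([6800, 200, 0]) cube([200, 3100, 2900]);
translate([4000, 200, 0]) cube([200, 250, 2900]);
translate([4000, 1200, 0]) cube([200, 2100, 2900]);


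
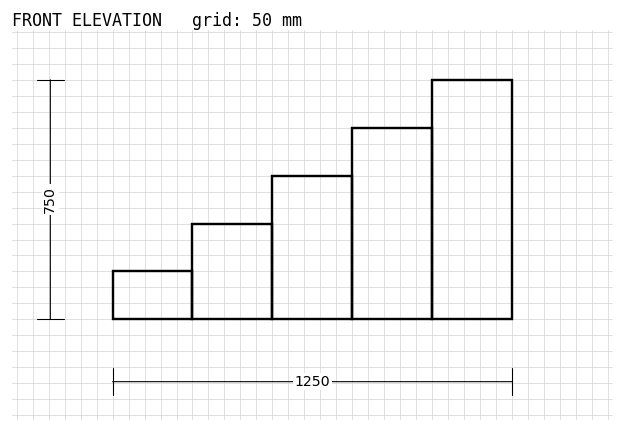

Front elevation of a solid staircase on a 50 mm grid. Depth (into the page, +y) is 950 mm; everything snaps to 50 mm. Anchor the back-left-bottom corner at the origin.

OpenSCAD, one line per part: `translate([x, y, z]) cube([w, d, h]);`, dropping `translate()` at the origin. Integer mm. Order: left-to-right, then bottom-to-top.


cube([250, 950, 150]);
translate([250, 0, 0]) cube([250, 950, 300]);
translate([500, 0, 0]) cube([250, 950, 450]);
translate([750, 0, 0]) cube([250, 950, 600]);
translate([1000, 0, 0]) cube([250, 950, 750]);


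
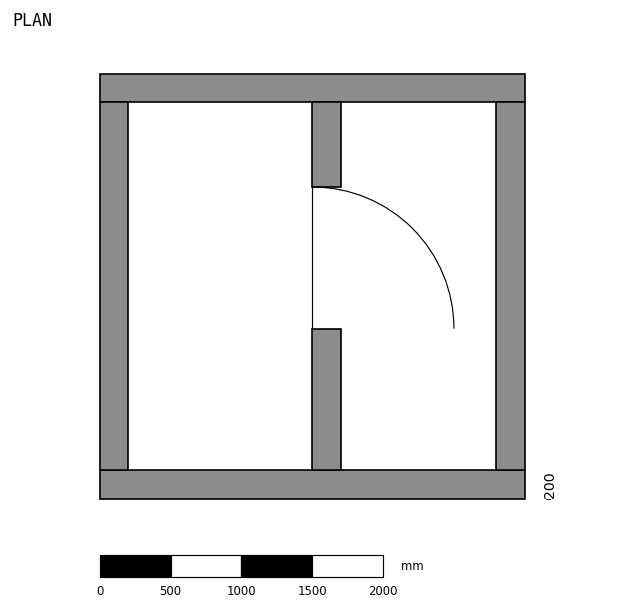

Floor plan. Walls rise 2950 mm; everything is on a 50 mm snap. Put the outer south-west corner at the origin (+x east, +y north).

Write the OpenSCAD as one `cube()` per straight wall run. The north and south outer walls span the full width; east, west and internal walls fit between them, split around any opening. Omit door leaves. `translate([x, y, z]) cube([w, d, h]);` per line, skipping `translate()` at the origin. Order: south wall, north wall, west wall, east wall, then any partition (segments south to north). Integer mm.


cube([3000, 200, 2950]);
translate([0, 2800, 0]) cube([3000, 200, 2950]);
translate([0, 200, 0]) cube([200, 2600, 2950]);
translate([2800, 200, 0]) cube([200, 2600, 2950]);
translate([1500, 200, 0]) cube([200, 1000, 2950]);
translate([1500, 2200, 0]) cube([200, 600, 2950]);


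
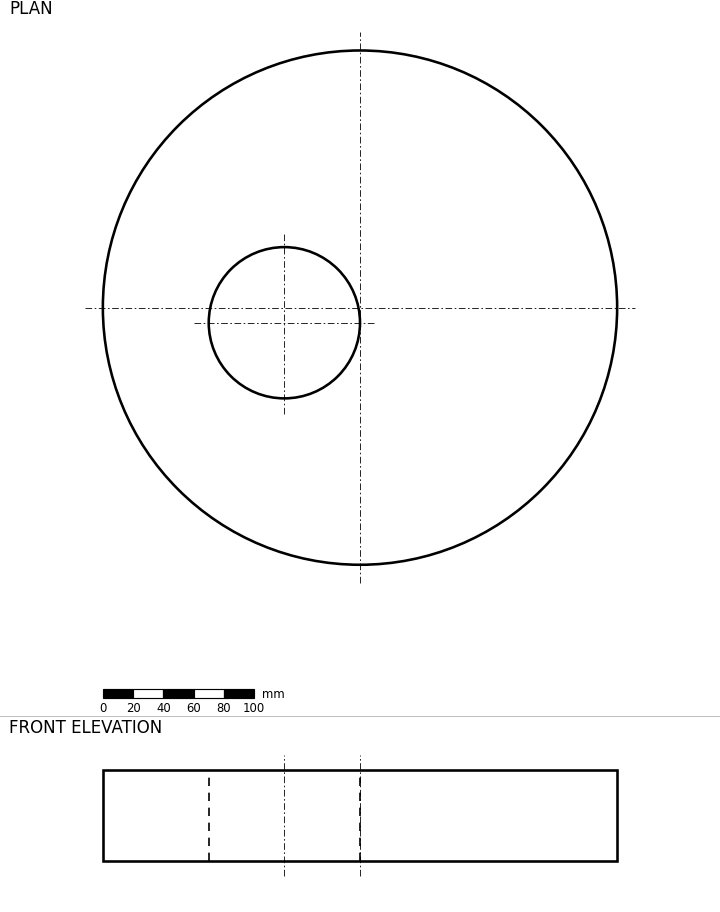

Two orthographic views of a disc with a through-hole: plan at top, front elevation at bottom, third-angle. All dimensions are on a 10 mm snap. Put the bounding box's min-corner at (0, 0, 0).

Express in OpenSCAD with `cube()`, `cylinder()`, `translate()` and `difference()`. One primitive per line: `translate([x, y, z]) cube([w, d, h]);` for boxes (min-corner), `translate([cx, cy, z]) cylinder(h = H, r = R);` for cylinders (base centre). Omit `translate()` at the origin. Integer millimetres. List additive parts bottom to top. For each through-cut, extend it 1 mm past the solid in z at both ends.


difference() {
  translate([170, 170, 0]) cylinder(h = 60, r = 170);
  translate([120, 160, -1]) cylinder(h = 62, r = 50);
}


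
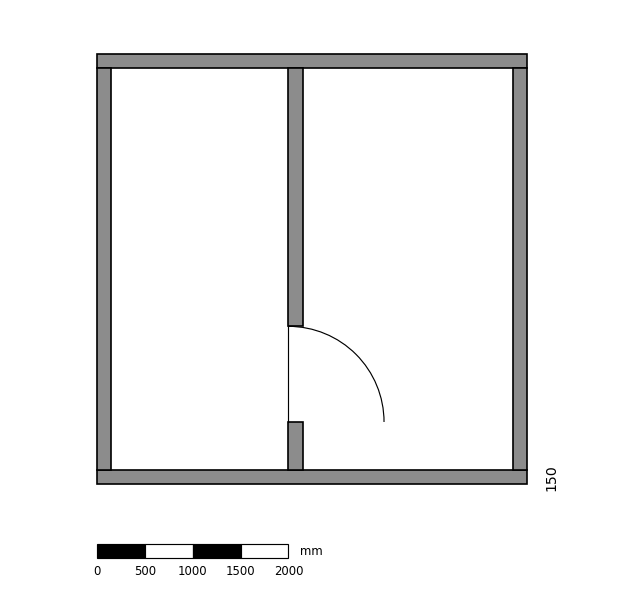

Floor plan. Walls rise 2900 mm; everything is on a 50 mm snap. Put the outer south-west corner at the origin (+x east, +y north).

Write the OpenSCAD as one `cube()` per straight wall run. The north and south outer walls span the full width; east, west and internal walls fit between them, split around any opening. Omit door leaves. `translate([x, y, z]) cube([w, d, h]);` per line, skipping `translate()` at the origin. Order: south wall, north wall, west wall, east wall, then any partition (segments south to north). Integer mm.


cube([4500, 150, 2900]);
translate([0, 4350, 0]) cube([4500, 150, 2900]);
translate([0, 150, 0]) cube([150, 4200, 2900]);
translate([4350, 150, 0]) cube([150, 4200, 2900]);
translate([2000, 150, 0]) cube([150, 500, 2900]);
translate([2000, 1650, 0]) cube([150, 2700, 2900]);


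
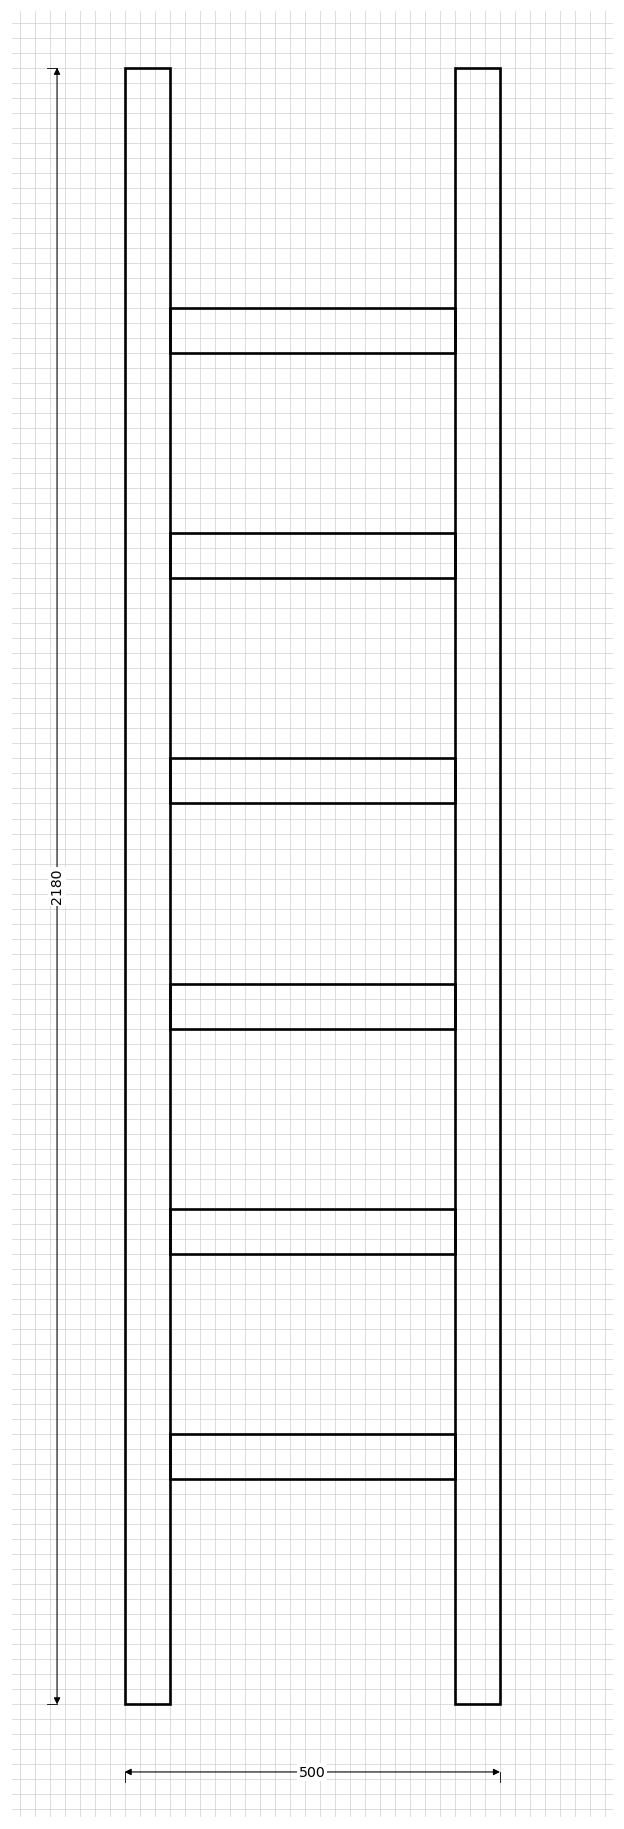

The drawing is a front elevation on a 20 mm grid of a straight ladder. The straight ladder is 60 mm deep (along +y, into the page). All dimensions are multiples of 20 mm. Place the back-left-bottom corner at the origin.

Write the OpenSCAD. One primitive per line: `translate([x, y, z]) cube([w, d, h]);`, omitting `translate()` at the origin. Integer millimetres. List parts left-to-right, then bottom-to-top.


cube([60, 60, 2180]);
translate([60, 0, 300]) cube([380, 60, 60]);
translate([60, 0, 600]) cube([380, 60, 60]);
translate([60, 0, 900]) cube([380, 60, 60]);
translate([60, 0, 1200]) cube([380, 60, 60]);
translate([60, 0, 1500]) cube([380, 60, 60]);
translate([60, 0, 1800]) cube([380, 60, 60]);
translate([440, 0, 0]) cube([60, 60, 2180]);
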